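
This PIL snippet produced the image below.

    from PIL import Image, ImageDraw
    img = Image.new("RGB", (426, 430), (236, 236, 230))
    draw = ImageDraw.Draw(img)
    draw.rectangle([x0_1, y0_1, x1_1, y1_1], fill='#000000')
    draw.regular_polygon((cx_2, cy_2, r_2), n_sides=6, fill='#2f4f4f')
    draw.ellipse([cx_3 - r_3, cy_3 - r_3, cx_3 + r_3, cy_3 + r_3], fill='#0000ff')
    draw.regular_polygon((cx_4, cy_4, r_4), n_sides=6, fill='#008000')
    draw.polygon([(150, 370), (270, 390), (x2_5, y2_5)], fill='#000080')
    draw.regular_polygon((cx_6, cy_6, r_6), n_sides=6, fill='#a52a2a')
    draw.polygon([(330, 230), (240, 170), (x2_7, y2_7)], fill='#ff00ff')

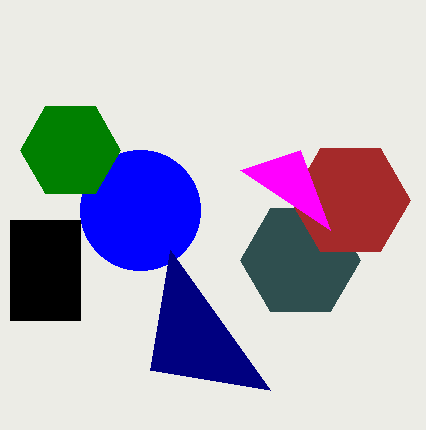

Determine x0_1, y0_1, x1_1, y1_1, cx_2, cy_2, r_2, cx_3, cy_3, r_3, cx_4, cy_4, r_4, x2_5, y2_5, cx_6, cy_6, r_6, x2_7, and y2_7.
x0_1 = 10, y0_1 = 220, x1_1 = 80, y1_1 = 320, cx_2 = 300, cy_2 = 260, r_2 = 60, cx_3 = 140, cy_3 = 210, r_3 = 60, cx_4 = 70, cy_4 = 150, r_4 = 50, x2_5 = 170, y2_5 = 250, cx_6 = 350, cy_6 = 200, r_6 = 60, x2_7 = 300, y2_7 = 150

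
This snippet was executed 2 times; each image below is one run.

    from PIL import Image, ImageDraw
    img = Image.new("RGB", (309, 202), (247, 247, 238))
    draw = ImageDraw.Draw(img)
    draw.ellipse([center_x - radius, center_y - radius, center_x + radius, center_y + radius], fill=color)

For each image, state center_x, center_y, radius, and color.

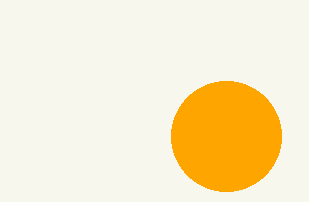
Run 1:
center_x = 226, center_y = 136, radius = 55, color = 'orange'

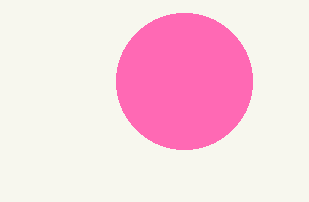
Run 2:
center_x = 184; center_y = 81; radius = 68; color = 'hotpink'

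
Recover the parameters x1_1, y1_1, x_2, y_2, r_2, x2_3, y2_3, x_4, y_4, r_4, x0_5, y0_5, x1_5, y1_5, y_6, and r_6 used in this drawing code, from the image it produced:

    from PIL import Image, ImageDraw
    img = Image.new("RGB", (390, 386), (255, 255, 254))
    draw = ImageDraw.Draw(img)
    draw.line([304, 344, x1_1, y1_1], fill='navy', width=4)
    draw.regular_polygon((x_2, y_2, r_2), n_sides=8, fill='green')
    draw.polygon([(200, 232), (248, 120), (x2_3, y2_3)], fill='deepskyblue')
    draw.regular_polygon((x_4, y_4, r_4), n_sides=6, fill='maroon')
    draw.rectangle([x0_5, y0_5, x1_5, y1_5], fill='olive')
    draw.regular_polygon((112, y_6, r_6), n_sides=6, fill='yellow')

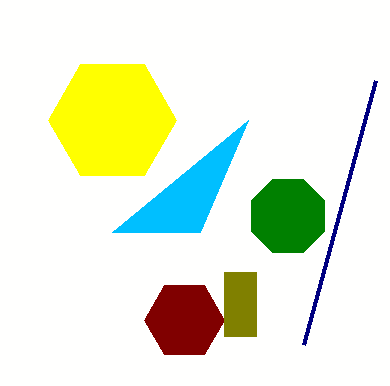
x1_1 = 376, y1_1 = 80, x_2 = 288, y_2 = 216, r_2 = 40, x2_3 = 112, y2_3 = 232, x_4 = 184, y_4 = 320, r_4 = 40, x0_5 = 224, y0_5 = 272, x1_5 = 256, y1_5 = 336, y_6 = 120, r_6 = 64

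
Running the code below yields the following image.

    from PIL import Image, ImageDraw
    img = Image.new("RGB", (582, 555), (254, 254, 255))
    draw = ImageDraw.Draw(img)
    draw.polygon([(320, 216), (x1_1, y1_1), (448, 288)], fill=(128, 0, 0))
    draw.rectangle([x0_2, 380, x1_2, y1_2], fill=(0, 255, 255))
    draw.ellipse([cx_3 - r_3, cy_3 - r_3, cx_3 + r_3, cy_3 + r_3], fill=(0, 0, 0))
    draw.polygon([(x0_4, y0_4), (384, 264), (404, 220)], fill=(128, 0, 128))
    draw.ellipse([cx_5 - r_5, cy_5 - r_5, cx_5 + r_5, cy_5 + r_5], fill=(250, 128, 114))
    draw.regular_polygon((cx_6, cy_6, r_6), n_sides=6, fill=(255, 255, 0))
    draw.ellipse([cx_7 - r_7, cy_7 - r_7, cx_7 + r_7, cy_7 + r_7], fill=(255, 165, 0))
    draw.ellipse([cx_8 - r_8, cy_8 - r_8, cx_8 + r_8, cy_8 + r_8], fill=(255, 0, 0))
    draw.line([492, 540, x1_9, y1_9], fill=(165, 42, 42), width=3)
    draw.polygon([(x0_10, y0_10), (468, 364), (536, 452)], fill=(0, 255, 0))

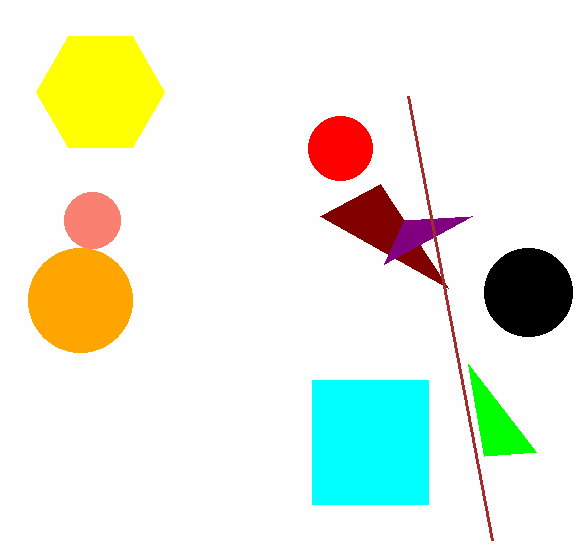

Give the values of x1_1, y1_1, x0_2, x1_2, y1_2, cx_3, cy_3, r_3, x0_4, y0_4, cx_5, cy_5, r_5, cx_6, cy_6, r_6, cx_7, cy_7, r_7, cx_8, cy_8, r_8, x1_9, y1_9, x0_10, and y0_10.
x1_1 = 380; y1_1 = 184; x0_2 = 312; x1_2 = 428; y1_2 = 504; cx_3 = 528; cy_3 = 292; r_3 = 44; x0_4 = 472; y0_4 = 216; cx_5 = 92; cy_5 = 220; r_5 = 28; cx_6 = 100; cy_6 = 92; r_6 = 64; cx_7 = 80; cy_7 = 300; r_7 = 52; cx_8 = 340; cy_8 = 148; r_8 = 32; x1_9 = 408; y1_9 = 96; x0_10 = 484; y0_10 = 456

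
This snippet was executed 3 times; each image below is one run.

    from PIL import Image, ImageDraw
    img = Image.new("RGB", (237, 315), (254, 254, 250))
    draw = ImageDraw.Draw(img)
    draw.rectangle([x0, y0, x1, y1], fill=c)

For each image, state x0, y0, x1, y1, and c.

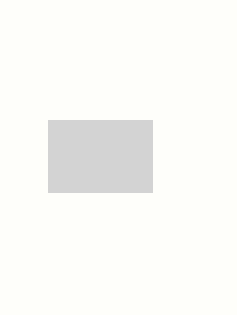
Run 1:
x0 = 48; y0 = 120; x1 = 152; y1 = 192; c = 'lightgray'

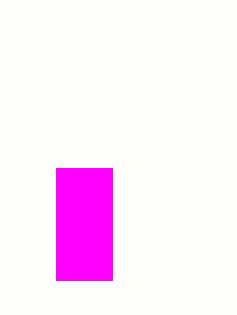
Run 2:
x0 = 56
y0 = 168
x1 = 112
y1 = 280
c = 'magenta'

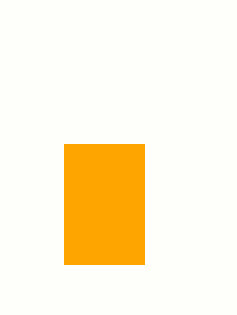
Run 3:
x0 = 64; y0 = 144; x1 = 144; y1 = 264; c = 'orange'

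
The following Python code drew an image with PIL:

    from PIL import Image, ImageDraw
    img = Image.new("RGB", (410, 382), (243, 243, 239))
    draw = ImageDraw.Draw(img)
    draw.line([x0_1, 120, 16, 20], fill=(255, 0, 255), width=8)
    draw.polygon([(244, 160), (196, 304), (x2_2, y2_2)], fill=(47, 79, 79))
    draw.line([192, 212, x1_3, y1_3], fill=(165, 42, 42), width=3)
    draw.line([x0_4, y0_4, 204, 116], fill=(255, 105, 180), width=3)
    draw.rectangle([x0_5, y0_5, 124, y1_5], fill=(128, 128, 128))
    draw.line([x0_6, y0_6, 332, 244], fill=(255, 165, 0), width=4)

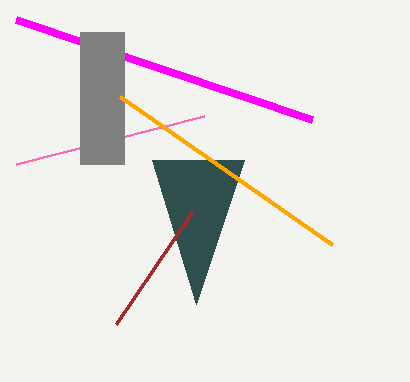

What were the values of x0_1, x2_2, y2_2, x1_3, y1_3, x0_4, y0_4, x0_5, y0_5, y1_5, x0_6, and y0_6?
x0_1 = 312
x2_2 = 152
y2_2 = 160
x1_3 = 116
y1_3 = 324
x0_4 = 16
y0_4 = 164
x0_5 = 80
y0_5 = 32
y1_5 = 164
x0_6 = 120
y0_6 = 96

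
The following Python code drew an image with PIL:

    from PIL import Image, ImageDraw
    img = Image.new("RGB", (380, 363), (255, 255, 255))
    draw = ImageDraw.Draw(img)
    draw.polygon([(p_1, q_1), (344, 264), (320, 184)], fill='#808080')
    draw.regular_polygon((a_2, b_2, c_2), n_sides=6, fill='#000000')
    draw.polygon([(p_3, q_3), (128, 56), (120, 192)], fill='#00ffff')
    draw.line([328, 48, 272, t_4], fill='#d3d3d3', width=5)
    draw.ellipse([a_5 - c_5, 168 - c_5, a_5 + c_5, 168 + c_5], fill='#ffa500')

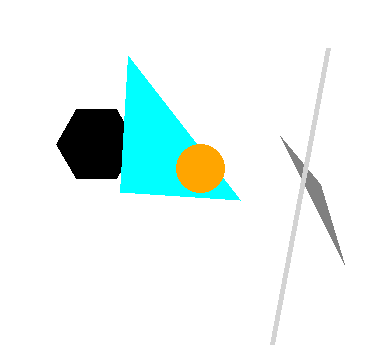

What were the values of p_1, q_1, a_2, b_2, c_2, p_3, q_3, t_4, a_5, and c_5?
p_1 = 280, q_1 = 136, a_2 = 96, b_2 = 144, c_2 = 40, p_3 = 240, q_3 = 200, t_4 = 344, a_5 = 200, c_5 = 24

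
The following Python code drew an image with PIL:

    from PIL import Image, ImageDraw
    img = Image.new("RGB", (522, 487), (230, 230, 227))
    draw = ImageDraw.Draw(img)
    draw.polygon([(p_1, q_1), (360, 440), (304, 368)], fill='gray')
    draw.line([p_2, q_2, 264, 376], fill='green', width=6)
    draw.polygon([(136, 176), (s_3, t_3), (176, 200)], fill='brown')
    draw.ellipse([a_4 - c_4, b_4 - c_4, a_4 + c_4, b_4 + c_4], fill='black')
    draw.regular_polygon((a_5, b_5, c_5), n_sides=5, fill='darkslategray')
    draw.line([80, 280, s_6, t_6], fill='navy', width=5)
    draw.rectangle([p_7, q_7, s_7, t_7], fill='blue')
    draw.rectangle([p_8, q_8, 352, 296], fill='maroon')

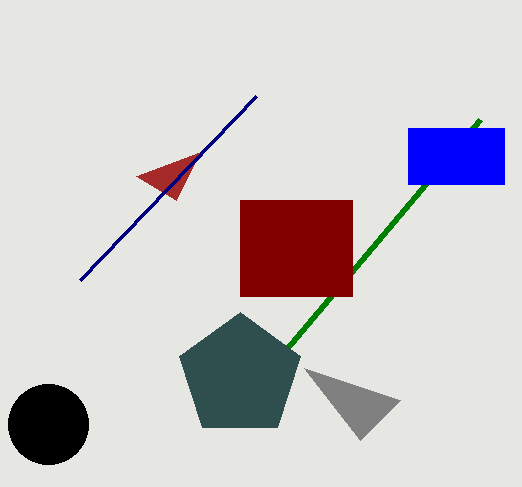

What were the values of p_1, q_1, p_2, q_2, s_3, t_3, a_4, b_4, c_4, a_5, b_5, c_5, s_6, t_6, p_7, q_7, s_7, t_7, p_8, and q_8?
p_1 = 400
q_1 = 400
p_2 = 480
q_2 = 120
s_3 = 200
t_3 = 152
a_4 = 48
b_4 = 424
c_4 = 40
a_5 = 240
b_5 = 376
c_5 = 64
s_6 = 256
t_6 = 96
p_7 = 408
q_7 = 128
s_7 = 504
t_7 = 184
p_8 = 240
q_8 = 200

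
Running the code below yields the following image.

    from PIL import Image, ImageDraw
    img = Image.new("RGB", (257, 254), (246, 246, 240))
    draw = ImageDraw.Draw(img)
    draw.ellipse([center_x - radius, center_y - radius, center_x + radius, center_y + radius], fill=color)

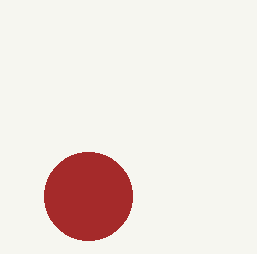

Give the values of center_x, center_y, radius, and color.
center_x = 88; center_y = 196; radius = 44; color = 'brown'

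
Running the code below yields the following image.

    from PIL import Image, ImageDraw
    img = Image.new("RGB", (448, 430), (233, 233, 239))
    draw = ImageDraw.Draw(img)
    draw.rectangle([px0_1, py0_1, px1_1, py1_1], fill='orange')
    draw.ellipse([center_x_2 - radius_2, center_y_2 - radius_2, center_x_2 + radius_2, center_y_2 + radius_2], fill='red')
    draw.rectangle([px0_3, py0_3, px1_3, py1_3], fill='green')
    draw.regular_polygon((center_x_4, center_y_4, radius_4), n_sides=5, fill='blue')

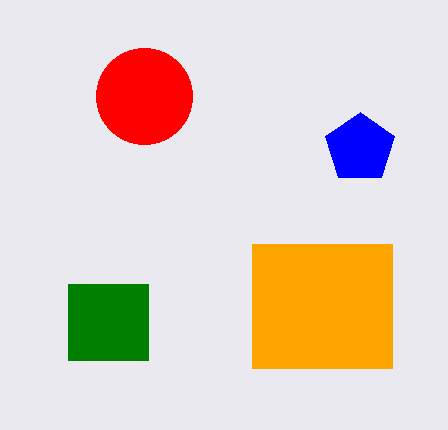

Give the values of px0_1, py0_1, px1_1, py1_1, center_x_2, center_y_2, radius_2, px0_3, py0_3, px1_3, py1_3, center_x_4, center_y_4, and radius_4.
px0_1 = 252, py0_1 = 244, px1_1 = 392, py1_1 = 368, center_x_2 = 144, center_y_2 = 96, radius_2 = 48, px0_3 = 68, py0_3 = 284, px1_3 = 148, py1_3 = 360, center_x_4 = 360, center_y_4 = 148, radius_4 = 36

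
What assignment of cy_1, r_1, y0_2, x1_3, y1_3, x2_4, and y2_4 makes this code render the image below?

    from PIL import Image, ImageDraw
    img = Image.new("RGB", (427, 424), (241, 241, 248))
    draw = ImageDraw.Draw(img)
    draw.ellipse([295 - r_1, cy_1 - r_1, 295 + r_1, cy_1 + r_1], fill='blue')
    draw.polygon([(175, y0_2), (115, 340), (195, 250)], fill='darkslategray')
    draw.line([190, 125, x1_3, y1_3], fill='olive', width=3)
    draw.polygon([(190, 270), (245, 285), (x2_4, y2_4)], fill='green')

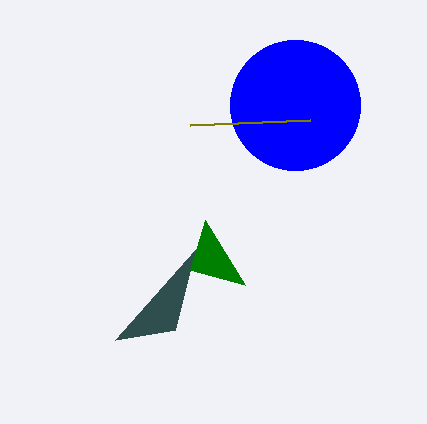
cy_1 = 105, r_1 = 65, y0_2 = 330, x1_3 = 310, y1_3 = 120, x2_4 = 205, y2_4 = 220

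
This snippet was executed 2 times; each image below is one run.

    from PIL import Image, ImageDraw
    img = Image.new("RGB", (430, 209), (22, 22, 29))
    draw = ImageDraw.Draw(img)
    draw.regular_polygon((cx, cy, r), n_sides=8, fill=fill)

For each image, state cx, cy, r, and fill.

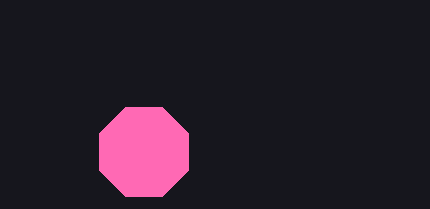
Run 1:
cx = 144; cy = 152; r = 48; fill = 'hotpink'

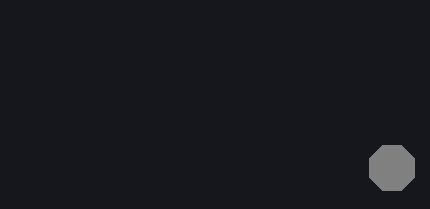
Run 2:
cx = 392
cy = 168
r = 24
fill = 'gray'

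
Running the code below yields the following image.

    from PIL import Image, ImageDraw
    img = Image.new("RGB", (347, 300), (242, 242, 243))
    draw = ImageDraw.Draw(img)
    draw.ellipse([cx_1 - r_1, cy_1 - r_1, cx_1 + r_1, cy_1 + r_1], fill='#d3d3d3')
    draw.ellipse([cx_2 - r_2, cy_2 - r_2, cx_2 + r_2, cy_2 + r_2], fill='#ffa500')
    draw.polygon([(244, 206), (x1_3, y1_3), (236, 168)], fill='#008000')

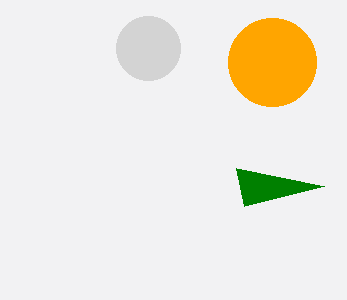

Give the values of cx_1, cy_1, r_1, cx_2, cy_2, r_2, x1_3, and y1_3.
cx_1 = 148, cy_1 = 48, r_1 = 32, cx_2 = 272, cy_2 = 62, r_2 = 44, x1_3 = 324, y1_3 = 186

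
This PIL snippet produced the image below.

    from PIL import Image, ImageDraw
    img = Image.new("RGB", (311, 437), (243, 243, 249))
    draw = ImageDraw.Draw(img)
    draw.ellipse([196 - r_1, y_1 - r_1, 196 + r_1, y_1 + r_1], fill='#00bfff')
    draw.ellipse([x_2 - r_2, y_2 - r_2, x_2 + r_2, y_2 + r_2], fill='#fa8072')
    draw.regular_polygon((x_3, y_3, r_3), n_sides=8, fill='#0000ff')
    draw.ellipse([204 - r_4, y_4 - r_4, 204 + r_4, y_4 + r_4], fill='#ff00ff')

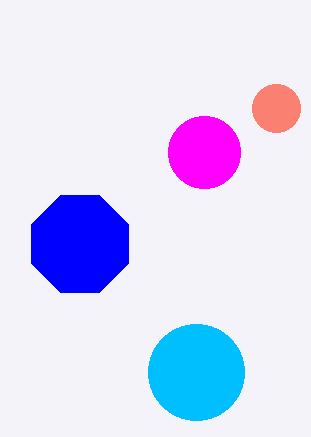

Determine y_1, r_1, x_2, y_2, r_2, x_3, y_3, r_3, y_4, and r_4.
y_1 = 372
r_1 = 48
x_2 = 276
y_2 = 108
r_2 = 24
x_3 = 80
y_3 = 244
r_3 = 52
y_4 = 152
r_4 = 36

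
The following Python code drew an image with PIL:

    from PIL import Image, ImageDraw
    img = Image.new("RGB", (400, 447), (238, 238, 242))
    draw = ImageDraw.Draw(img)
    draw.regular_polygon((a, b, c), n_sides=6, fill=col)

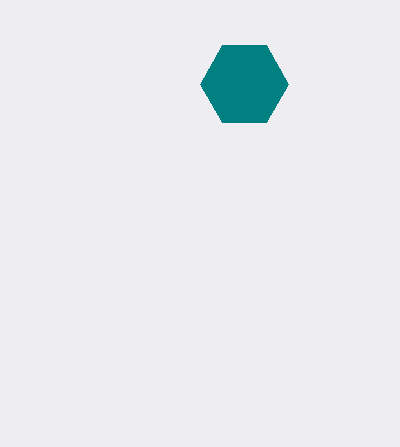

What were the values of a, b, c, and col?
a = 244, b = 84, c = 44, col = 'teal'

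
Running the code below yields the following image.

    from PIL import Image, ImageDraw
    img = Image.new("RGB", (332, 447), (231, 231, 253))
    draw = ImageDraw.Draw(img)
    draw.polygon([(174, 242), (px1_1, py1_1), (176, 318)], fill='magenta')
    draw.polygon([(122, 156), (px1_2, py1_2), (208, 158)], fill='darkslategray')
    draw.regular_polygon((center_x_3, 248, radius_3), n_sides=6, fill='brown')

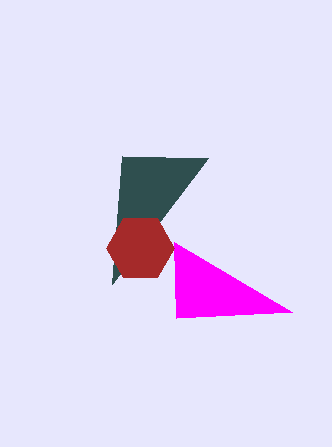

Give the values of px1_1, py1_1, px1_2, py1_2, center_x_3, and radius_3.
px1_1 = 292
py1_1 = 312
px1_2 = 112
py1_2 = 284
center_x_3 = 140
radius_3 = 34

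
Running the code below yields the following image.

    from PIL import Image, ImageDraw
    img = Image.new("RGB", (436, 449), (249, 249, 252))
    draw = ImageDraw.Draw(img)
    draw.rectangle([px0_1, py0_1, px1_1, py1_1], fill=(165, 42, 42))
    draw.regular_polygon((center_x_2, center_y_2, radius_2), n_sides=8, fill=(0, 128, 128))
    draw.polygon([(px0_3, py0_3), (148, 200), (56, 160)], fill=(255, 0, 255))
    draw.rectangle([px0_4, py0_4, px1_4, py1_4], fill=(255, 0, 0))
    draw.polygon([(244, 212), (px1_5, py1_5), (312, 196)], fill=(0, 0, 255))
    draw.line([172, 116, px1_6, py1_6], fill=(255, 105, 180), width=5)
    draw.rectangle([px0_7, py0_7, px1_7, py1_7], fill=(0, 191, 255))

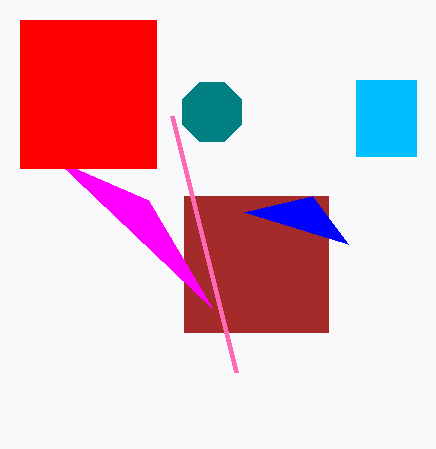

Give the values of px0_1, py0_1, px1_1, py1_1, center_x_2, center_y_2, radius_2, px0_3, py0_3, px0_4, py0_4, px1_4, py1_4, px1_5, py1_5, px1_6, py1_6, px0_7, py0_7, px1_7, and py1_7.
px0_1 = 184
py0_1 = 196
px1_1 = 328
py1_1 = 332
center_x_2 = 212
center_y_2 = 112
radius_2 = 32
px0_3 = 212
py0_3 = 308
px0_4 = 20
py0_4 = 20
px1_4 = 156
py1_4 = 168
px1_5 = 348
py1_5 = 244
px1_6 = 236
py1_6 = 372
px0_7 = 356
py0_7 = 80
px1_7 = 416
py1_7 = 156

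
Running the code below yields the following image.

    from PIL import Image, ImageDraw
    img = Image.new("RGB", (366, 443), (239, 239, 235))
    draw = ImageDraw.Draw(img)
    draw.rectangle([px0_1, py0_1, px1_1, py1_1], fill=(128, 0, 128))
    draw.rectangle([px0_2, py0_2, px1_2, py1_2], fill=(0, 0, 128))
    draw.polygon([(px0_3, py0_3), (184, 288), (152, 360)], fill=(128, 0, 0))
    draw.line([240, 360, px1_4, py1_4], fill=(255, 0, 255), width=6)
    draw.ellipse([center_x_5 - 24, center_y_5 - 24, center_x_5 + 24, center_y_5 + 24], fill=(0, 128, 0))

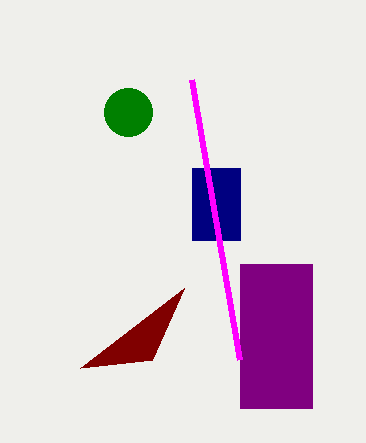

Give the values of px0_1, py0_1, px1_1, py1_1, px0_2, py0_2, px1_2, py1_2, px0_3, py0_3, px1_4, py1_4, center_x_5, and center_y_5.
px0_1 = 240, py0_1 = 264, px1_1 = 312, py1_1 = 408, px0_2 = 192, py0_2 = 168, px1_2 = 240, py1_2 = 240, px0_3 = 80, py0_3 = 368, px1_4 = 192, py1_4 = 80, center_x_5 = 128, center_y_5 = 112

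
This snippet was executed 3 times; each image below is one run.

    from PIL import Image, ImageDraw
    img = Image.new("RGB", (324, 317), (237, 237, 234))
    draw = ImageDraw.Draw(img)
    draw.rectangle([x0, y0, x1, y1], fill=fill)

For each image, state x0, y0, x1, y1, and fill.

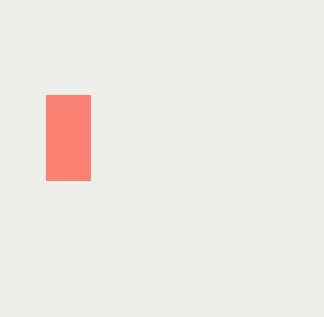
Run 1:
x0 = 46, y0 = 95, x1 = 90, y1 = 180, fill = 'salmon'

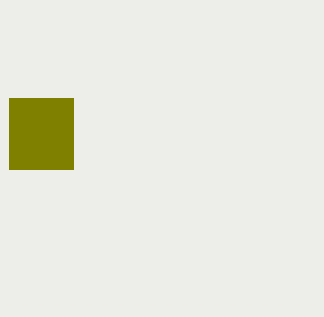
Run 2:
x0 = 9; y0 = 98; x1 = 73; y1 = 169; fill = 'olive'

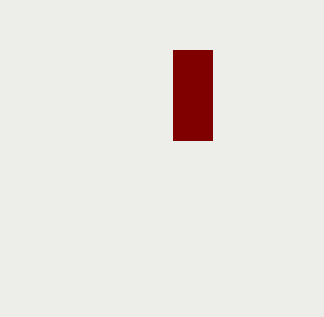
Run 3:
x0 = 173
y0 = 50
x1 = 212
y1 = 140
fill = 'maroon'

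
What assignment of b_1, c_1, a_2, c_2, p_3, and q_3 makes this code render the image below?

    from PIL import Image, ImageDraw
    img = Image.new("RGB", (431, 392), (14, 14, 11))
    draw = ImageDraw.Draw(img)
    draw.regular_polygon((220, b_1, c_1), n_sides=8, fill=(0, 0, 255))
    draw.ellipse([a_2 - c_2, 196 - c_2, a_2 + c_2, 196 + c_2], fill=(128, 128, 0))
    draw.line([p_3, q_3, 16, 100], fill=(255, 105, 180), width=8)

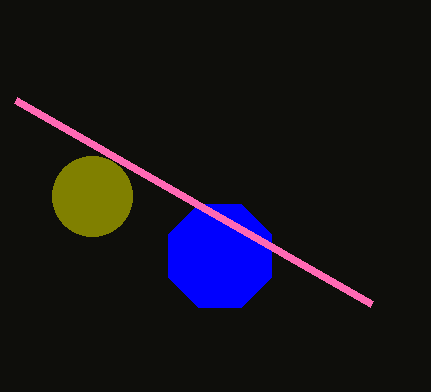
b_1 = 256, c_1 = 56, a_2 = 92, c_2 = 40, p_3 = 372, q_3 = 304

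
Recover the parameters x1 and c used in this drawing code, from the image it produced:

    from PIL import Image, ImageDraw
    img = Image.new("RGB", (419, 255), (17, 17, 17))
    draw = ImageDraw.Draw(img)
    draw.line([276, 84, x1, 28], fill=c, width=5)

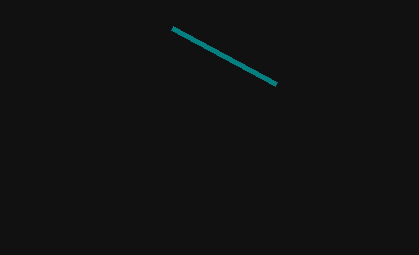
x1 = 172
c = 'teal'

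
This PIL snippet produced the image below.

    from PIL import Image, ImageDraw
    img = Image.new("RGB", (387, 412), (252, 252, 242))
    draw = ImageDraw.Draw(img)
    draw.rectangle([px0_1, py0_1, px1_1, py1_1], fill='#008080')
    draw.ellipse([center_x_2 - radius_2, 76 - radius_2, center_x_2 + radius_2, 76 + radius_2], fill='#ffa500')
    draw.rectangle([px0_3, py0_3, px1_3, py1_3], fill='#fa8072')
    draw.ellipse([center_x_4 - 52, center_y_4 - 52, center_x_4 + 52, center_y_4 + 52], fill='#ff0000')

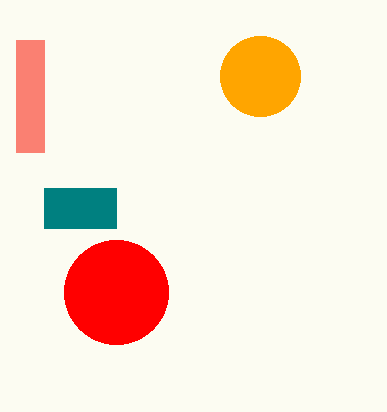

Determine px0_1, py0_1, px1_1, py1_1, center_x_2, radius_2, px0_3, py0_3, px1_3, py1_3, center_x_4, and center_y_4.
px0_1 = 44; py0_1 = 188; px1_1 = 116; py1_1 = 228; center_x_2 = 260; radius_2 = 40; px0_3 = 16; py0_3 = 40; px1_3 = 44; py1_3 = 152; center_x_4 = 116; center_y_4 = 292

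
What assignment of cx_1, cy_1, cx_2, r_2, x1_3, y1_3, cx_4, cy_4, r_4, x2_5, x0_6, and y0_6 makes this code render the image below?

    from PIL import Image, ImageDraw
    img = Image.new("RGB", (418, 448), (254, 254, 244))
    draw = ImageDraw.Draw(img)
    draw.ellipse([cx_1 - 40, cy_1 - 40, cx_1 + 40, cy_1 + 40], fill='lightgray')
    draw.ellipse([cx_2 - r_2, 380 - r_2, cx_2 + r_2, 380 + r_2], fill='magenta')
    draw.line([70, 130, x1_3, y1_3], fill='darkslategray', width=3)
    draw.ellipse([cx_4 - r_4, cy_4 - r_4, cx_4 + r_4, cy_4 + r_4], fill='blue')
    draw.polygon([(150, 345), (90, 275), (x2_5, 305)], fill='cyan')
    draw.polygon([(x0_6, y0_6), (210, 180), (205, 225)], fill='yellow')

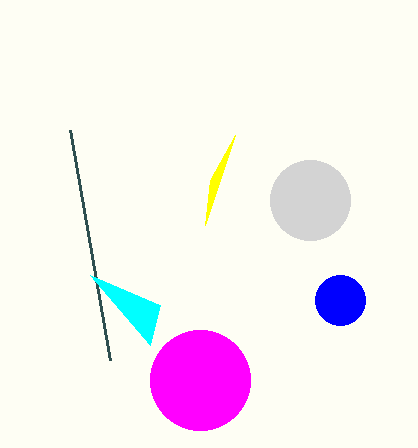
cx_1 = 310
cy_1 = 200
cx_2 = 200
r_2 = 50
x1_3 = 110
y1_3 = 360
cx_4 = 340
cy_4 = 300
r_4 = 25
x2_5 = 160
x0_6 = 235
y0_6 = 135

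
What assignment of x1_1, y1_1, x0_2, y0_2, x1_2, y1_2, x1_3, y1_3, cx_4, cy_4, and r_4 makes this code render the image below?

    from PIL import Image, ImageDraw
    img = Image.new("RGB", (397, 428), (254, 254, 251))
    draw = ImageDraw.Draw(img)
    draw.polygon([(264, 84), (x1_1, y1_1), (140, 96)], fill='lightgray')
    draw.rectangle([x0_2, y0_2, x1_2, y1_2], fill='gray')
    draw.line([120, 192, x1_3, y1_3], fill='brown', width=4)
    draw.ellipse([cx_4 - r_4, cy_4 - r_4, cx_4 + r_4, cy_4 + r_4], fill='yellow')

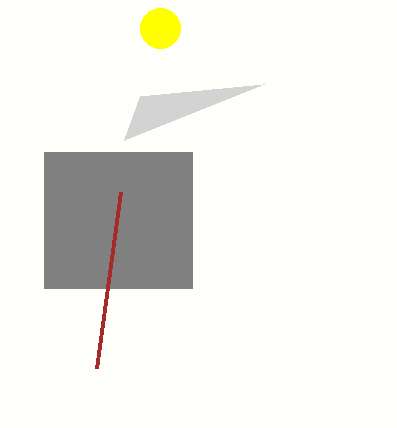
x1_1 = 124
y1_1 = 140
x0_2 = 44
y0_2 = 152
x1_2 = 192
y1_2 = 288
x1_3 = 96
y1_3 = 368
cx_4 = 160
cy_4 = 28
r_4 = 20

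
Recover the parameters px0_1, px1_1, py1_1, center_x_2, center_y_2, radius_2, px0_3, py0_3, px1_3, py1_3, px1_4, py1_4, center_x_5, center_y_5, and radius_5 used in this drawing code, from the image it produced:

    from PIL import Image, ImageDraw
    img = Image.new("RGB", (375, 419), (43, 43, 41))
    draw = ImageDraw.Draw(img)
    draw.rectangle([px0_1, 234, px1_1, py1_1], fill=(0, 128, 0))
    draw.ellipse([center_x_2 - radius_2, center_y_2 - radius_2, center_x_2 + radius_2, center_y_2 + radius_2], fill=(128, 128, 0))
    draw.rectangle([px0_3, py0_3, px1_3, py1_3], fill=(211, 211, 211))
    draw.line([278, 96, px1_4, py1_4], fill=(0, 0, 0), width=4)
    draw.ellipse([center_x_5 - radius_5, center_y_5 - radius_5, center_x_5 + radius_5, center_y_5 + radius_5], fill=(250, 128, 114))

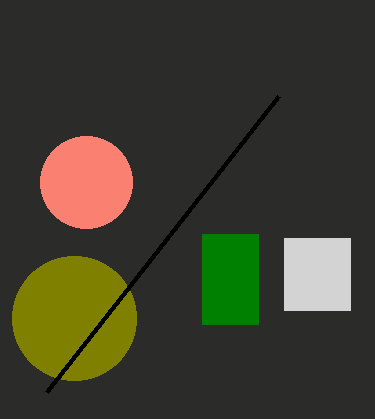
px0_1 = 202; px1_1 = 258; py1_1 = 324; center_x_2 = 74; center_y_2 = 318; radius_2 = 62; px0_3 = 284; py0_3 = 238; px1_3 = 350; py1_3 = 310; px1_4 = 46; py1_4 = 392; center_x_5 = 86; center_y_5 = 182; radius_5 = 46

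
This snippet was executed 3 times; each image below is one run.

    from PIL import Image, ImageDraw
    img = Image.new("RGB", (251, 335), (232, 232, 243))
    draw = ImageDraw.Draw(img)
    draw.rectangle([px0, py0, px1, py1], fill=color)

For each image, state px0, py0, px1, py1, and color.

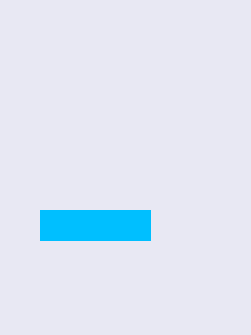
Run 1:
px0 = 40; py0 = 210; px1 = 150; py1 = 240; color = 'deepskyblue'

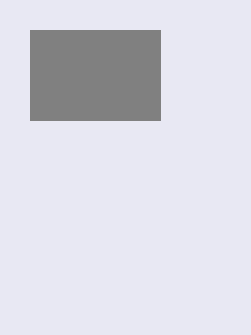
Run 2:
px0 = 30, py0 = 30, px1 = 160, py1 = 120, color = 'gray'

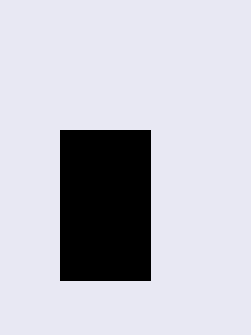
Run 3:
px0 = 60
py0 = 130
px1 = 150
py1 = 280
color = 'black'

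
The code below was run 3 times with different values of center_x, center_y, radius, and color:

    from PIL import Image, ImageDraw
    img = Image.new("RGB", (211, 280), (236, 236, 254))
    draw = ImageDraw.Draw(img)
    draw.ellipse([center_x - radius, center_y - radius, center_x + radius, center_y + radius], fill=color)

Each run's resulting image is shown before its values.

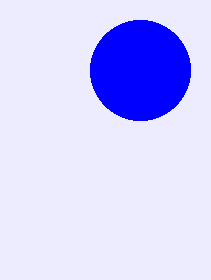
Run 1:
center_x = 140
center_y = 70
radius = 50
color = 'blue'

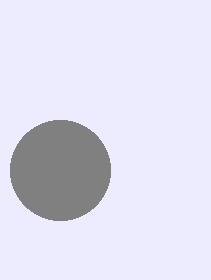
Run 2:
center_x = 60; center_y = 170; radius = 50; color = 'gray'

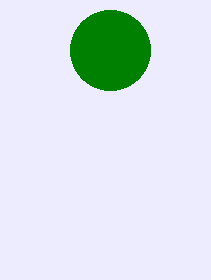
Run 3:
center_x = 110; center_y = 50; radius = 40; color = 'green'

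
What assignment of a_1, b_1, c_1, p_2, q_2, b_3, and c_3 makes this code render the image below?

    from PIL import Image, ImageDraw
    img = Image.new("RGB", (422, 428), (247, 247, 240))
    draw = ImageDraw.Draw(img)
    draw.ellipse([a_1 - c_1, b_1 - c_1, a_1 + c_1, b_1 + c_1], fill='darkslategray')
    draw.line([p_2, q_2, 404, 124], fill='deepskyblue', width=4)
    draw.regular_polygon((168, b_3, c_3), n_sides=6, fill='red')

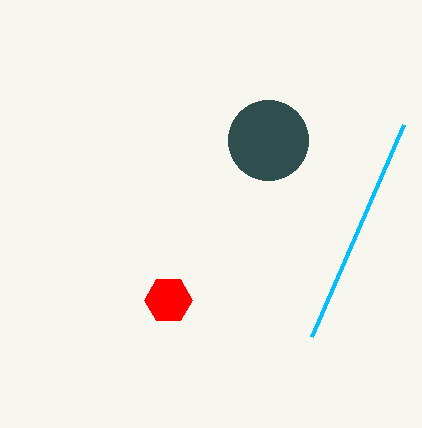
a_1 = 268
b_1 = 140
c_1 = 40
p_2 = 312
q_2 = 336
b_3 = 300
c_3 = 24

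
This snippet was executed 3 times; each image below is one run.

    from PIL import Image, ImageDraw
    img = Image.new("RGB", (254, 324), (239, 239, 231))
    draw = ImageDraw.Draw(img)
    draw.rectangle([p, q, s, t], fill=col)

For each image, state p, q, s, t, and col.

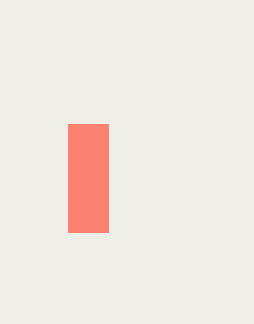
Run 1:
p = 68; q = 124; s = 108; t = 232; col = 'salmon'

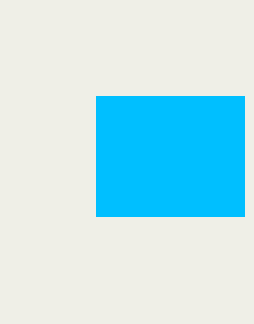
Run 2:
p = 96; q = 96; s = 244; t = 216; col = 'deepskyblue'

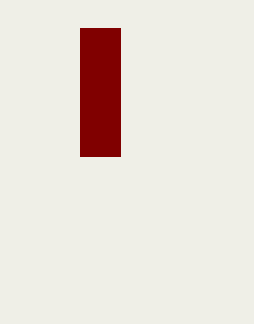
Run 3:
p = 80; q = 28; s = 120; t = 156; col = 'maroon'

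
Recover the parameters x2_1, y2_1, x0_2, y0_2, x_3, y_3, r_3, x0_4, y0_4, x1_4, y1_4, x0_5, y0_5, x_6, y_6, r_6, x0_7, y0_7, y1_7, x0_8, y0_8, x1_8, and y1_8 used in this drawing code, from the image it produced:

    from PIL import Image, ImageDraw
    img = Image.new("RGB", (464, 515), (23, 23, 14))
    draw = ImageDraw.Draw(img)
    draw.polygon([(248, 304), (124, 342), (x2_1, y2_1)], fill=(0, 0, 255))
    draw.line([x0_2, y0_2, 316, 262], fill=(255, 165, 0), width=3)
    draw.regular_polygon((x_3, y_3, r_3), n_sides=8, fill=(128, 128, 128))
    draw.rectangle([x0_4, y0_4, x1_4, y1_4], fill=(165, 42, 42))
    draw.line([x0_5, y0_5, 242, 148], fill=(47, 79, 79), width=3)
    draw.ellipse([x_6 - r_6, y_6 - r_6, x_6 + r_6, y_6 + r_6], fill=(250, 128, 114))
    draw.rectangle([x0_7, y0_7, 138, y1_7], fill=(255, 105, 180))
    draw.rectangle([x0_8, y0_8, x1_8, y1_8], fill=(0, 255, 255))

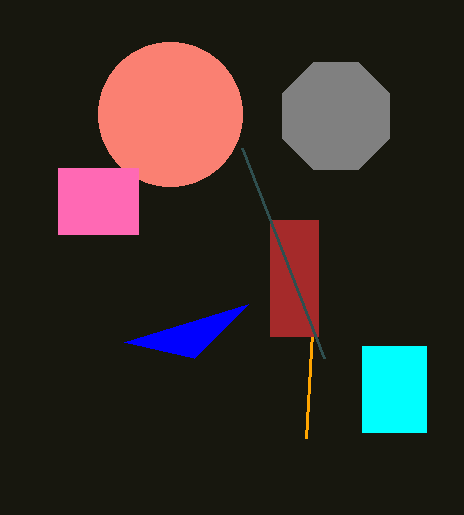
x2_1 = 194, y2_1 = 358, x0_2 = 306, y0_2 = 438, x_3 = 336, y_3 = 116, r_3 = 58, x0_4 = 270, y0_4 = 220, x1_4 = 318, y1_4 = 336, x0_5 = 324, y0_5 = 358, x_6 = 170, y_6 = 114, r_6 = 72, x0_7 = 58, y0_7 = 168, y1_7 = 234, x0_8 = 362, y0_8 = 346, x1_8 = 426, y1_8 = 432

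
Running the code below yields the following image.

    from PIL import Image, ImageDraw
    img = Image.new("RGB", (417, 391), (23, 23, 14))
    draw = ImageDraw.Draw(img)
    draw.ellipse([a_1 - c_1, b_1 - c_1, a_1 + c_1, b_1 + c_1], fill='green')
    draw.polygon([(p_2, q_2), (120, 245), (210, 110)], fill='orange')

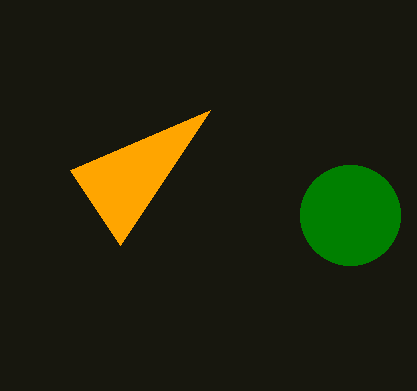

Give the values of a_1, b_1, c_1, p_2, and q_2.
a_1 = 350, b_1 = 215, c_1 = 50, p_2 = 70, q_2 = 170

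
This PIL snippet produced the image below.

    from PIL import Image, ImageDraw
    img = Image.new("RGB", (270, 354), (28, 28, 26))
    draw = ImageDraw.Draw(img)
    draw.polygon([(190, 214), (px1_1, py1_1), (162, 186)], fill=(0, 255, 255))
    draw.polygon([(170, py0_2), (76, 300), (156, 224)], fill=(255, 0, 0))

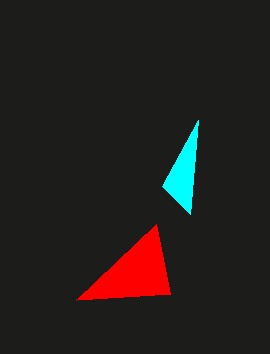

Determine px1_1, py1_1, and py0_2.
px1_1 = 198, py1_1 = 120, py0_2 = 294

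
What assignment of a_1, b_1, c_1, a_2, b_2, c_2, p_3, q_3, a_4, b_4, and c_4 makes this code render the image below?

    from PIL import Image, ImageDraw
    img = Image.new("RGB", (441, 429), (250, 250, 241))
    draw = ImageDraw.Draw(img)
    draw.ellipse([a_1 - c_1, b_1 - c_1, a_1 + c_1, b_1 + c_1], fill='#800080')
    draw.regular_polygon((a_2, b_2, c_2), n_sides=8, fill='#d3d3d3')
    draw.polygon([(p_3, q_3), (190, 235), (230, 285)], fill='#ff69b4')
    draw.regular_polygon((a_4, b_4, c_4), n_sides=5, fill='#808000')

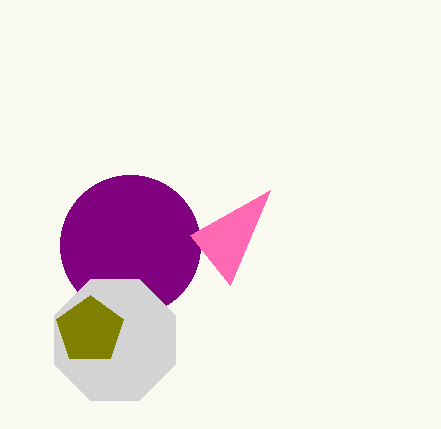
a_1 = 130, b_1 = 245, c_1 = 70, a_2 = 115, b_2 = 340, c_2 = 65, p_3 = 270, q_3 = 190, a_4 = 90, b_4 = 330, c_4 = 35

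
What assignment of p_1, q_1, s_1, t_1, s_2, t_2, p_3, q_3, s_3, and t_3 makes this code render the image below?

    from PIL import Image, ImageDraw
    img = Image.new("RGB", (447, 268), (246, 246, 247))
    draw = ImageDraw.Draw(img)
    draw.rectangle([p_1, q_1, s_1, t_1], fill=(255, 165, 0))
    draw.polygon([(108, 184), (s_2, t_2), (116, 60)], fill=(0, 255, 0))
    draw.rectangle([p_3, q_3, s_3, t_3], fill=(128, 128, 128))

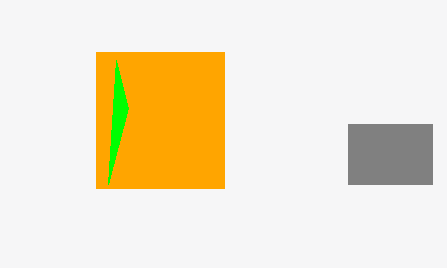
p_1 = 96, q_1 = 52, s_1 = 224, t_1 = 188, s_2 = 128, t_2 = 108, p_3 = 348, q_3 = 124, s_3 = 432, t_3 = 184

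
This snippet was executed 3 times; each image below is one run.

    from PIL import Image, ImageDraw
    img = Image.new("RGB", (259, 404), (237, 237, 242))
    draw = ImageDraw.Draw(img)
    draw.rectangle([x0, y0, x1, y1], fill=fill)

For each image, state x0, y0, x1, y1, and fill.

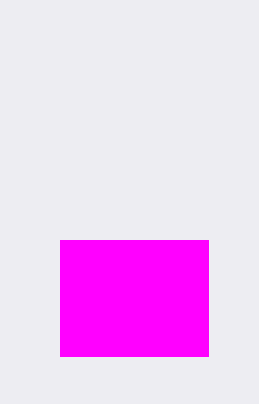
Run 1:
x0 = 60; y0 = 240; x1 = 208; y1 = 356; fill = 'magenta'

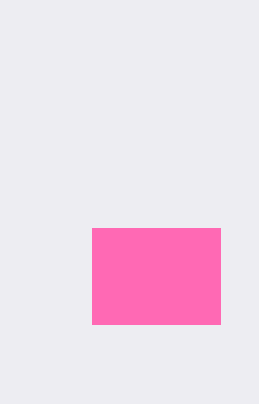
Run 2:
x0 = 92; y0 = 228; x1 = 220; y1 = 324; fill = 'hotpink'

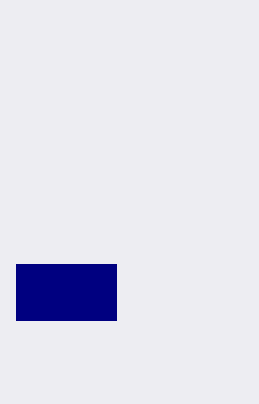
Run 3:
x0 = 16, y0 = 264, x1 = 116, y1 = 320, fill = 'navy'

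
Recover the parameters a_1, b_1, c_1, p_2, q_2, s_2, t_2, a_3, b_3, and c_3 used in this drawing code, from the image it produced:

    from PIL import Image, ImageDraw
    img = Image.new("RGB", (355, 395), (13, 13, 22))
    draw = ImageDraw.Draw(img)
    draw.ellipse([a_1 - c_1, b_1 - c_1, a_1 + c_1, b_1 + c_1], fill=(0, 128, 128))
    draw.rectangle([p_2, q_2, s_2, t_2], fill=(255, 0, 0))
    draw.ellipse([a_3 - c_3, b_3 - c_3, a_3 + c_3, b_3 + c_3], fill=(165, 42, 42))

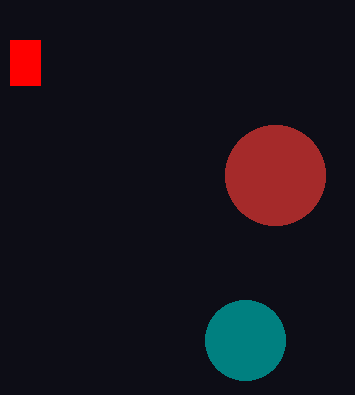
a_1 = 245; b_1 = 340; c_1 = 40; p_2 = 10; q_2 = 40; s_2 = 40; t_2 = 85; a_3 = 275; b_3 = 175; c_3 = 50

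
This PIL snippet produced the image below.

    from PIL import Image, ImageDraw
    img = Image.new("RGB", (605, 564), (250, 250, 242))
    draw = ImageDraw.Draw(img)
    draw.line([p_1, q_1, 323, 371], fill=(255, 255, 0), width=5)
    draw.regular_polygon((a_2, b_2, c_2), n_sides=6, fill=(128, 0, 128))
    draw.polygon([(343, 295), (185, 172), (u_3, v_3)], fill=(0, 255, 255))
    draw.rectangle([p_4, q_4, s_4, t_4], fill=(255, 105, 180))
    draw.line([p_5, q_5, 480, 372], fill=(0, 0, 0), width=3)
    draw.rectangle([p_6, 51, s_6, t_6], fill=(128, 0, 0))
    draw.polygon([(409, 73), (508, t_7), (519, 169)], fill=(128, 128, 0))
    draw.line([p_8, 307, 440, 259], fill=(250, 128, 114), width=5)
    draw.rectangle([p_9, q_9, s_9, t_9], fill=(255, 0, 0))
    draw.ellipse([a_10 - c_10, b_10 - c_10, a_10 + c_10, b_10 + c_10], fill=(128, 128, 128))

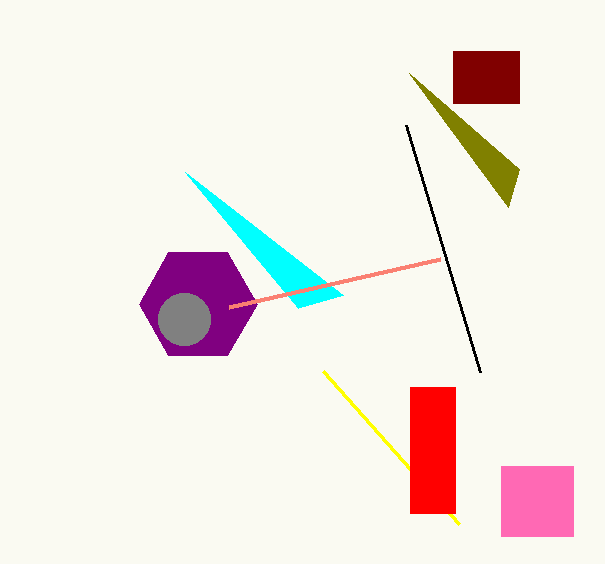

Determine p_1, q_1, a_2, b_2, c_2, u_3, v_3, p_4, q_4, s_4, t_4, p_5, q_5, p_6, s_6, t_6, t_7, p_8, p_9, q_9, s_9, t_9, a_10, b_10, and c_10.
p_1 = 459
q_1 = 524
a_2 = 198
b_2 = 304
c_2 = 59
u_3 = 298
v_3 = 308
p_4 = 501
q_4 = 466
s_4 = 573
t_4 = 536
p_5 = 406
q_5 = 125
p_6 = 453
s_6 = 519
t_6 = 103
t_7 = 207
p_8 = 229
p_9 = 410
q_9 = 387
s_9 = 455
t_9 = 513
a_10 = 184
b_10 = 319
c_10 = 26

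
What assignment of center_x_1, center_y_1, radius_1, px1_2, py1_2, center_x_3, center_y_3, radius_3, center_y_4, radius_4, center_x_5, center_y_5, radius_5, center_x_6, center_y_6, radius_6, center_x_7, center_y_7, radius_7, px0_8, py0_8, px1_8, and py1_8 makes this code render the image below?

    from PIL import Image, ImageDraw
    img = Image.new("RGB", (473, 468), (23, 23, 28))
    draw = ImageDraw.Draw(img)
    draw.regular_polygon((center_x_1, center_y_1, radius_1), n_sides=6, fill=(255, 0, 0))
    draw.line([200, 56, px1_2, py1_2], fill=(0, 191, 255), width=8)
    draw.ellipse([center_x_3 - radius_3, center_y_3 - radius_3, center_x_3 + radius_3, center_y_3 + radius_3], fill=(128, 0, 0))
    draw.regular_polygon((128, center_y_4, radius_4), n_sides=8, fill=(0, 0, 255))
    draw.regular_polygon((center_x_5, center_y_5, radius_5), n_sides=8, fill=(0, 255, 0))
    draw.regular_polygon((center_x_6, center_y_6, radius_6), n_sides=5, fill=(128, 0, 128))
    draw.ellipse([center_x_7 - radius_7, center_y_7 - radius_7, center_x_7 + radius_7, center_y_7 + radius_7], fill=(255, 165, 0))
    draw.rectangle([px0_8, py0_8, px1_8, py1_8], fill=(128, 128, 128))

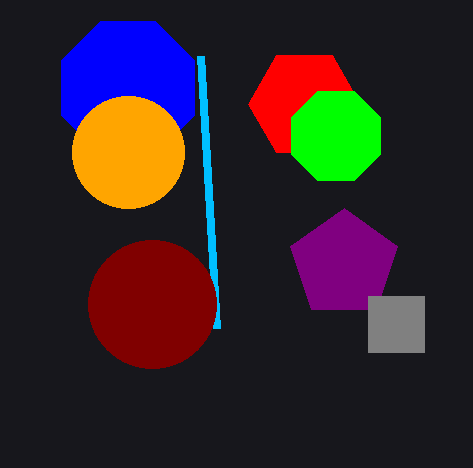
center_x_1 = 304, center_y_1 = 104, radius_1 = 56, px1_2 = 216, py1_2 = 328, center_x_3 = 152, center_y_3 = 304, radius_3 = 64, center_y_4 = 88, radius_4 = 72, center_x_5 = 336, center_y_5 = 136, radius_5 = 48, center_x_6 = 344, center_y_6 = 264, radius_6 = 56, center_x_7 = 128, center_y_7 = 152, radius_7 = 56, px0_8 = 368, py0_8 = 296, px1_8 = 424, py1_8 = 352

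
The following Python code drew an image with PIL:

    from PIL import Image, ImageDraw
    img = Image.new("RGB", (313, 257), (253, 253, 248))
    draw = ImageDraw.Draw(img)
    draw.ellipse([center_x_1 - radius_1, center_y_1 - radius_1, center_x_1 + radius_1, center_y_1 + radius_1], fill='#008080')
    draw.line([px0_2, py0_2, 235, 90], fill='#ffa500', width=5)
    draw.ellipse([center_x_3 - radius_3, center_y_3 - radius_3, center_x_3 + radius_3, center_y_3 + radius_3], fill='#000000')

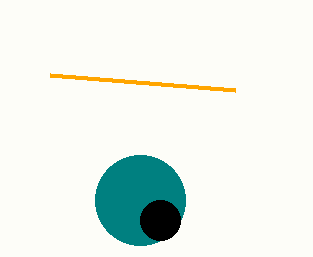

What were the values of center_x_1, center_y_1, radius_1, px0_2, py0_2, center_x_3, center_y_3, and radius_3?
center_x_1 = 140; center_y_1 = 200; radius_1 = 45; px0_2 = 50; py0_2 = 75; center_x_3 = 160; center_y_3 = 220; radius_3 = 20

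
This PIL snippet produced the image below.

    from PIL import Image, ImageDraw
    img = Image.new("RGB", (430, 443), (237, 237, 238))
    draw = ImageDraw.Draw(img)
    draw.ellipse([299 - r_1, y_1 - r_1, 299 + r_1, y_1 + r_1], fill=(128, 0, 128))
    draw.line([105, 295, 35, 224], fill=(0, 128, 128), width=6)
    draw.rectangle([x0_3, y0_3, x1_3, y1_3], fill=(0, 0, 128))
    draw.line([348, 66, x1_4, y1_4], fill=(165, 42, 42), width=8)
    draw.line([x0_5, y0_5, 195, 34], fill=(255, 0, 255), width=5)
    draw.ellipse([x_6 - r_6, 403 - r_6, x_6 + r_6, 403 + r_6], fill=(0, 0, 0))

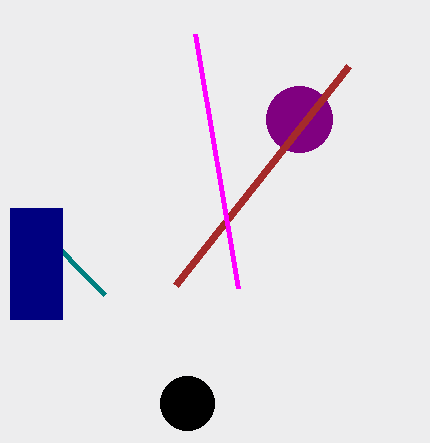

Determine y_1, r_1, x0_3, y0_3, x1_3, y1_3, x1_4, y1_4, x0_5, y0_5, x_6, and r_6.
y_1 = 119; r_1 = 33; x0_3 = 10; y0_3 = 208; x1_3 = 62; y1_3 = 319; x1_4 = 175; y1_4 = 285; x0_5 = 238; y0_5 = 288; x_6 = 187; r_6 = 27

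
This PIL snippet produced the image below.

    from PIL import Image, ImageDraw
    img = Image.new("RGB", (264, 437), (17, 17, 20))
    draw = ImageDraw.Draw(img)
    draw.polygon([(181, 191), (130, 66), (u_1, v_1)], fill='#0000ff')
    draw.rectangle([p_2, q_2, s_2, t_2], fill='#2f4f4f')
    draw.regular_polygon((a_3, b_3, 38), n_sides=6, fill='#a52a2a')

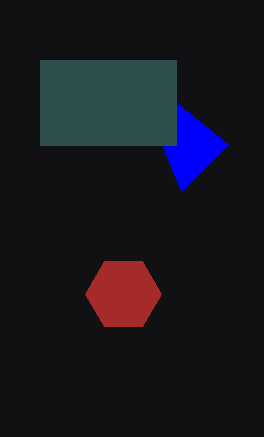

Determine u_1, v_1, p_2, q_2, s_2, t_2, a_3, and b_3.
u_1 = 228; v_1 = 144; p_2 = 40; q_2 = 60; s_2 = 176; t_2 = 145; a_3 = 123; b_3 = 294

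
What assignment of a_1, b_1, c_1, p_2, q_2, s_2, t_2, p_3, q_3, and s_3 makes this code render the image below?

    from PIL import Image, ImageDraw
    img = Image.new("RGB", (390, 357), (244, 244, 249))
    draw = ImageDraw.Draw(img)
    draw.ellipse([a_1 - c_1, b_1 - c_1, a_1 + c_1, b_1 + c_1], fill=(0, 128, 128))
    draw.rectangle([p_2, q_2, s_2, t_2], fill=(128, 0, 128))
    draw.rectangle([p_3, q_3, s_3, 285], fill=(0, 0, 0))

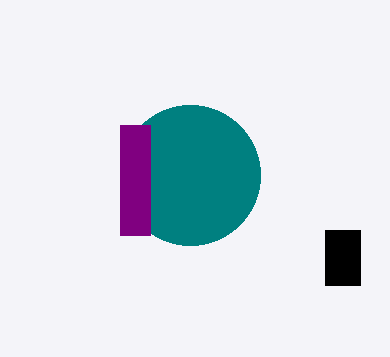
a_1 = 190, b_1 = 175, c_1 = 70, p_2 = 120, q_2 = 125, s_2 = 150, t_2 = 235, p_3 = 325, q_3 = 230, s_3 = 360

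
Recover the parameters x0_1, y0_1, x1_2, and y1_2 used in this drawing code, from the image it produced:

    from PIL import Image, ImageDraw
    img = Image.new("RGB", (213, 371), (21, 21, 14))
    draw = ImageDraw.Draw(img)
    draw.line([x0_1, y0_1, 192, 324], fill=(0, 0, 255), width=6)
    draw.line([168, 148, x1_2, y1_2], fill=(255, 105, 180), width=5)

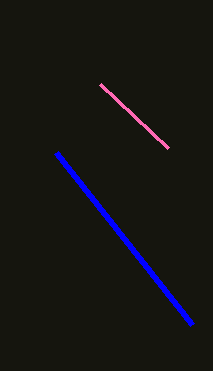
x0_1 = 56; y0_1 = 152; x1_2 = 100; y1_2 = 84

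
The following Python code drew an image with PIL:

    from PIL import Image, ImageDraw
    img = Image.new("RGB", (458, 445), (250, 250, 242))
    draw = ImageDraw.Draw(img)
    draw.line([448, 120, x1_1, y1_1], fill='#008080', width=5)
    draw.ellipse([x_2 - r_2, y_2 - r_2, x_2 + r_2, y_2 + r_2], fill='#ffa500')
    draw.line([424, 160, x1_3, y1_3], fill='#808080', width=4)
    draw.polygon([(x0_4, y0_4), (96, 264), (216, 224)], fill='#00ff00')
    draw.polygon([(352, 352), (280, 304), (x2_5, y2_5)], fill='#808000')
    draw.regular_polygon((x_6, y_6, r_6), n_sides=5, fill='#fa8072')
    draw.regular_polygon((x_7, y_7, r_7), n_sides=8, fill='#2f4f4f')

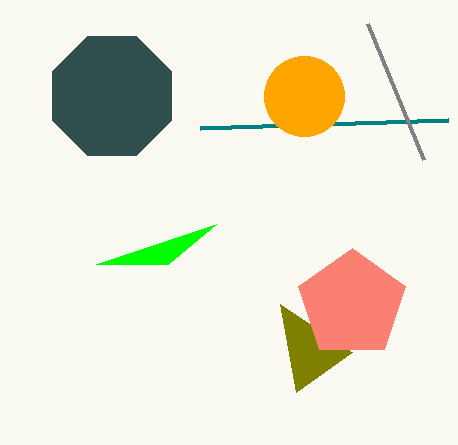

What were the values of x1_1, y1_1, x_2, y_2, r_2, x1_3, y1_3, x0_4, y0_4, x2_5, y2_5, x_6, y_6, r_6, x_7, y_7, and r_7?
x1_1 = 200, y1_1 = 128, x_2 = 304, y_2 = 96, r_2 = 40, x1_3 = 368, y1_3 = 24, x0_4 = 168, y0_4 = 264, x2_5 = 296, y2_5 = 392, x_6 = 352, y_6 = 304, r_6 = 56, x_7 = 112, y_7 = 96, r_7 = 64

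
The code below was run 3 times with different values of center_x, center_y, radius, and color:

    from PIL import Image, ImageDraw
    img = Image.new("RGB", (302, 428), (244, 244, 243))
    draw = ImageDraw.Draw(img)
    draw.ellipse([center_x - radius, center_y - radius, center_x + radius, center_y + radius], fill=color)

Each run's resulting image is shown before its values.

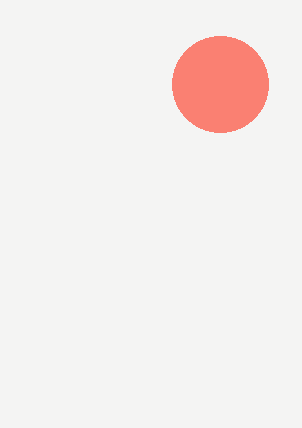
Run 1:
center_x = 220
center_y = 84
radius = 48
color = 'salmon'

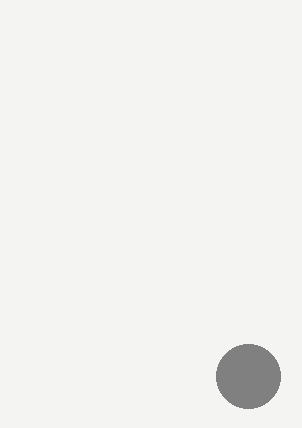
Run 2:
center_x = 248; center_y = 376; radius = 32; color = 'gray'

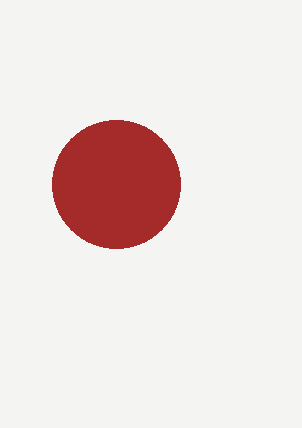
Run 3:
center_x = 116
center_y = 184
radius = 64
color = 'brown'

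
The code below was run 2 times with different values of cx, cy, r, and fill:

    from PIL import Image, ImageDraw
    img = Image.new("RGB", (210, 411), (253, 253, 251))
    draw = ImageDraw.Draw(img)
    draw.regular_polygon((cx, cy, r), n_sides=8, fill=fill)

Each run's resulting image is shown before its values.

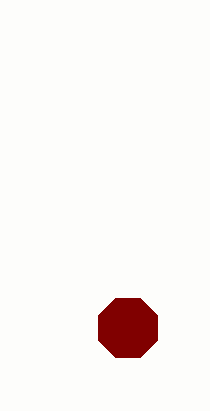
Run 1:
cx = 128, cy = 328, r = 32, fill = 'maroon'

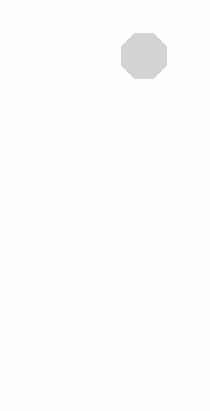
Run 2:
cx = 144, cy = 56, r = 24, fill = 'lightgray'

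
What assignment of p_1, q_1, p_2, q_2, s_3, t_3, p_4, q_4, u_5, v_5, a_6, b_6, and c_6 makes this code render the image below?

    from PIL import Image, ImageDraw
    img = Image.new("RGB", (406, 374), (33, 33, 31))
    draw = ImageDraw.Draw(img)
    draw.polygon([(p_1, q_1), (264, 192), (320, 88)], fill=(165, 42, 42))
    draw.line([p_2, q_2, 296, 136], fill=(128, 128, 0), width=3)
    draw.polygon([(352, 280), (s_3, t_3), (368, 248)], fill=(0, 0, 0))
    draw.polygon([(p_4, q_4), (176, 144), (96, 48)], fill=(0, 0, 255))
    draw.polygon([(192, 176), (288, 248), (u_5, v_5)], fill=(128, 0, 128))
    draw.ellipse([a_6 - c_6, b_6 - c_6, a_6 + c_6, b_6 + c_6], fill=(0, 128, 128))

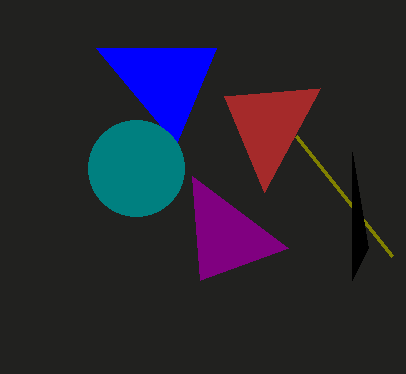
p_1 = 224, q_1 = 96, p_2 = 392, q_2 = 256, s_3 = 352, t_3 = 152, p_4 = 216, q_4 = 48, u_5 = 200, v_5 = 280, a_6 = 136, b_6 = 168, c_6 = 48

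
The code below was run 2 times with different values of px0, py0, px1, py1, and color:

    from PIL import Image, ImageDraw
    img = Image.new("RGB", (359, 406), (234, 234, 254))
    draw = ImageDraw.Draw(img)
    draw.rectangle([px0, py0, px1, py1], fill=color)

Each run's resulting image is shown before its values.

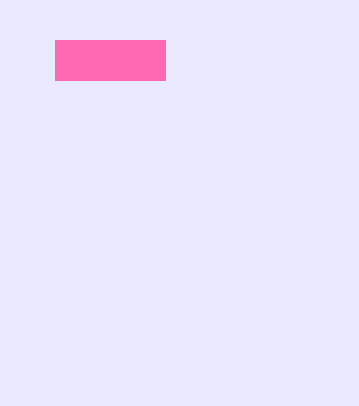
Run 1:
px0 = 55; py0 = 40; px1 = 165; py1 = 80; color = 'hotpink'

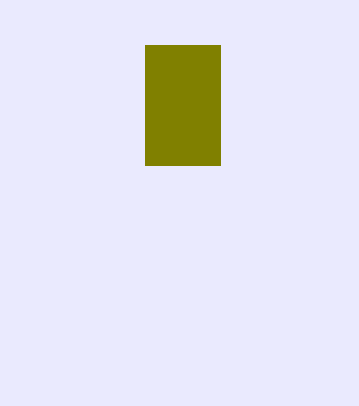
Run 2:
px0 = 145; py0 = 45; px1 = 220; py1 = 165; color = 'olive'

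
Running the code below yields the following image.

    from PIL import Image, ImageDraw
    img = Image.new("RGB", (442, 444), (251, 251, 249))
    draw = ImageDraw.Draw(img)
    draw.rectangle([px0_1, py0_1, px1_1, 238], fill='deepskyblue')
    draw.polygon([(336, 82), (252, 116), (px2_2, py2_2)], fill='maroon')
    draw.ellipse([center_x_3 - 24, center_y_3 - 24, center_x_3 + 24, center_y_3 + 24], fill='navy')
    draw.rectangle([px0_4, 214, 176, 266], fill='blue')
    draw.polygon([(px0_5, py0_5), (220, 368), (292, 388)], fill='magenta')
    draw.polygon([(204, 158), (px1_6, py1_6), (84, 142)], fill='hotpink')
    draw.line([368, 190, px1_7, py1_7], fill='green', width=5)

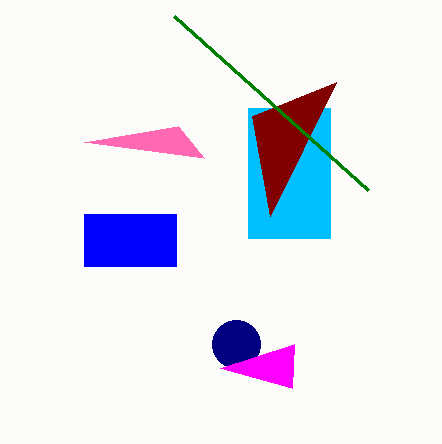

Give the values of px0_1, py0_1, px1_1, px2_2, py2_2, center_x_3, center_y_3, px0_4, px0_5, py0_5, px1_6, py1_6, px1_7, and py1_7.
px0_1 = 248, py0_1 = 108, px1_1 = 330, px2_2 = 270, py2_2 = 216, center_x_3 = 236, center_y_3 = 344, px0_4 = 84, px0_5 = 294, py0_5 = 344, px1_6 = 178, py1_6 = 126, px1_7 = 174, py1_7 = 16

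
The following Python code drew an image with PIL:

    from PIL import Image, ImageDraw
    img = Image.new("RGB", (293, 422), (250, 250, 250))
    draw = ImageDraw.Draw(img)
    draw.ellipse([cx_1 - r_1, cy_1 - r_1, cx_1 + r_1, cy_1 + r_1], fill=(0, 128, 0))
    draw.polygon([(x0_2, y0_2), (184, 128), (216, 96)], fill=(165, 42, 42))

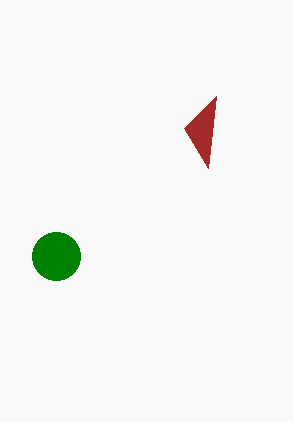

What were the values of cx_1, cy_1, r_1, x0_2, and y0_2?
cx_1 = 56
cy_1 = 256
r_1 = 24
x0_2 = 208
y0_2 = 168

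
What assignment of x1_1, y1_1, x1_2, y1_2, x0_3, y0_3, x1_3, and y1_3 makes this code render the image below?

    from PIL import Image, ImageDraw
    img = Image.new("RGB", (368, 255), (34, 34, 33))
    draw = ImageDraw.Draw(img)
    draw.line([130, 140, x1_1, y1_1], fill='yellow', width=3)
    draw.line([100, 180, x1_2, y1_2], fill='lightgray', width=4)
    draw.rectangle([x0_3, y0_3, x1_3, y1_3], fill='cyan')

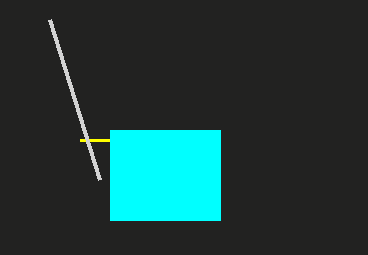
x1_1 = 80; y1_1 = 140; x1_2 = 50; y1_2 = 20; x0_3 = 110; y0_3 = 130; x1_3 = 220; y1_3 = 220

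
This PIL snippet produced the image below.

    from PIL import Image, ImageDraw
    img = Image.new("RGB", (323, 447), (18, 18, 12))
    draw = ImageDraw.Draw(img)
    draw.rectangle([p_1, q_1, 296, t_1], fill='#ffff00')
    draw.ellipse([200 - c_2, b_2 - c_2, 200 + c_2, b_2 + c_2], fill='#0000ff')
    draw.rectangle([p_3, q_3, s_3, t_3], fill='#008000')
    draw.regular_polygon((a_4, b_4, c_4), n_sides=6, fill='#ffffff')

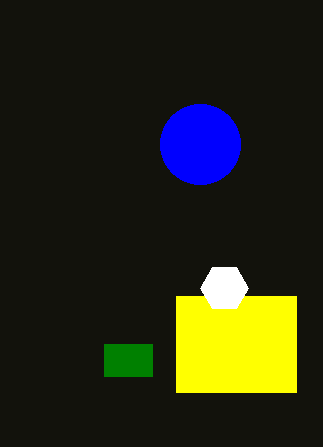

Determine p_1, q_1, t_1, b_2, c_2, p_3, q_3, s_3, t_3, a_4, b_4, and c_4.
p_1 = 176
q_1 = 296
t_1 = 392
b_2 = 144
c_2 = 40
p_3 = 104
q_3 = 344
s_3 = 152
t_3 = 376
a_4 = 224
b_4 = 288
c_4 = 24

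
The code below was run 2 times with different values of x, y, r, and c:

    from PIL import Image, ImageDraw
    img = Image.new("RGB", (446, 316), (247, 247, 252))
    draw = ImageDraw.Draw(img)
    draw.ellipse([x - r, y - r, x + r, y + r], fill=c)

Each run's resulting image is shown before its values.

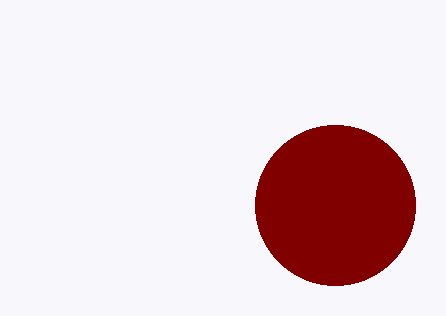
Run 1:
x = 335; y = 205; r = 80; c = 'maroon'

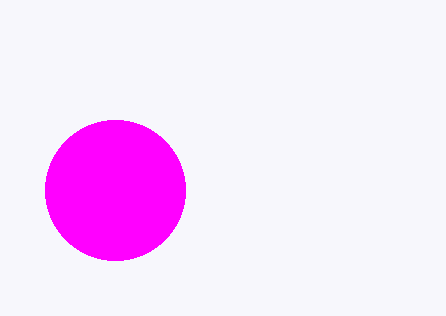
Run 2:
x = 115
y = 190
r = 70
c = 'magenta'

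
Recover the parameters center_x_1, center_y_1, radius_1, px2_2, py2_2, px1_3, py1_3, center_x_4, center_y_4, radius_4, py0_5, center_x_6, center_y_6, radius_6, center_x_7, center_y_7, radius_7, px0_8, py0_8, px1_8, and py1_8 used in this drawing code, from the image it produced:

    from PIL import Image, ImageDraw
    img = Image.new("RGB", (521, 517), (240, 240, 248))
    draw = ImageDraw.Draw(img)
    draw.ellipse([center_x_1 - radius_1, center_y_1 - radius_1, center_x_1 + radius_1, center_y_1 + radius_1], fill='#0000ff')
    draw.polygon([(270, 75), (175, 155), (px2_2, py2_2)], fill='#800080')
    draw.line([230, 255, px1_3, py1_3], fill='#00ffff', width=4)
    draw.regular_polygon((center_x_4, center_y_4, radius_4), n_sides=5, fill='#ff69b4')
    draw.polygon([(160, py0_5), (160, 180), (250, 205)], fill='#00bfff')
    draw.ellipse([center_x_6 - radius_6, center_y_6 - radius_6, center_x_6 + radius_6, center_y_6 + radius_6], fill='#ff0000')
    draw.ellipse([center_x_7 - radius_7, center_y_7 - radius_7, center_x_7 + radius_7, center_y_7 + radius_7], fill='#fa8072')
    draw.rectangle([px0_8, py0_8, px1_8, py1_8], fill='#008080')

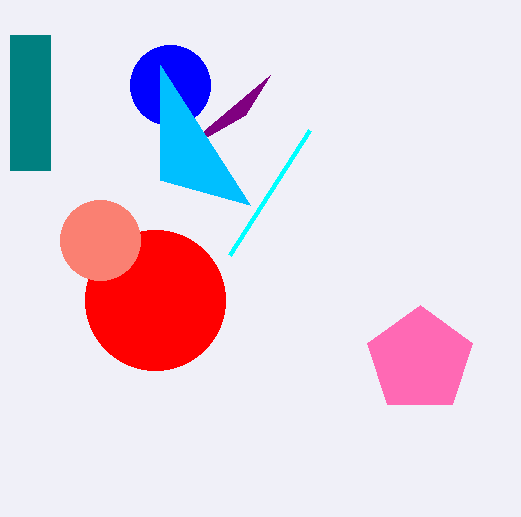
center_x_1 = 170, center_y_1 = 85, radius_1 = 40, px2_2 = 245, py2_2 = 115, px1_3 = 310, py1_3 = 130, center_x_4 = 420, center_y_4 = 360, radius_4 = 55, py0_5 = 65, center_x_6 = 155, center_y_6 = 300, radius_6 = 70, center_x_7 = 100, center_y_7 = 240, radius_7 = 40, px0_8 = 10, py0_8 = 35, px1_8 = 50, py1_8 = 170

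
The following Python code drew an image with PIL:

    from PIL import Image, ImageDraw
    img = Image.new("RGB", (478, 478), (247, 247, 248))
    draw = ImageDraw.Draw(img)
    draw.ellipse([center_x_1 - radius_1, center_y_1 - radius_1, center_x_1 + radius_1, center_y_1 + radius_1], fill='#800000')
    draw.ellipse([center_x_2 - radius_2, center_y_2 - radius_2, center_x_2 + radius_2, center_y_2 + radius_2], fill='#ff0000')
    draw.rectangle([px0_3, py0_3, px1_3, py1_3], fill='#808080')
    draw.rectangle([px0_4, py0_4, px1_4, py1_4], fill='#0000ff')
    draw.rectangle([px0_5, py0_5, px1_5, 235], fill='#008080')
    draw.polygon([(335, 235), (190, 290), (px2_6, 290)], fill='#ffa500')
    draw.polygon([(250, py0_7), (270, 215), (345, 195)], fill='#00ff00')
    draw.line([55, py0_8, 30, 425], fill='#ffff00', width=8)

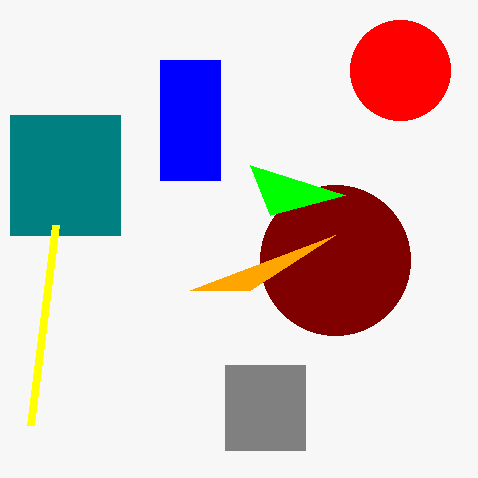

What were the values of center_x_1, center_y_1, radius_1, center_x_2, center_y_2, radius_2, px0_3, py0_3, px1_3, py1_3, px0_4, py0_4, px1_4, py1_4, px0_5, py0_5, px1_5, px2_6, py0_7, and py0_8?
center_x_1 = 335
center_y_1 = 260
radius_1 = 75
center_x_2 = 400
center_y_2 = 70
radius_2 = 50
px0_3 = 225
py0_3 = 365
px1_3 = 305
py1_3 = 450
px0_4 = 160
py0_4 = 60
px1_4 = 220
py1_4 = 180
px0_5 = 10
py0_5 = 115
px1_5 = 120
px2_6 = 250
py0_7 = 165
py0_8 = 225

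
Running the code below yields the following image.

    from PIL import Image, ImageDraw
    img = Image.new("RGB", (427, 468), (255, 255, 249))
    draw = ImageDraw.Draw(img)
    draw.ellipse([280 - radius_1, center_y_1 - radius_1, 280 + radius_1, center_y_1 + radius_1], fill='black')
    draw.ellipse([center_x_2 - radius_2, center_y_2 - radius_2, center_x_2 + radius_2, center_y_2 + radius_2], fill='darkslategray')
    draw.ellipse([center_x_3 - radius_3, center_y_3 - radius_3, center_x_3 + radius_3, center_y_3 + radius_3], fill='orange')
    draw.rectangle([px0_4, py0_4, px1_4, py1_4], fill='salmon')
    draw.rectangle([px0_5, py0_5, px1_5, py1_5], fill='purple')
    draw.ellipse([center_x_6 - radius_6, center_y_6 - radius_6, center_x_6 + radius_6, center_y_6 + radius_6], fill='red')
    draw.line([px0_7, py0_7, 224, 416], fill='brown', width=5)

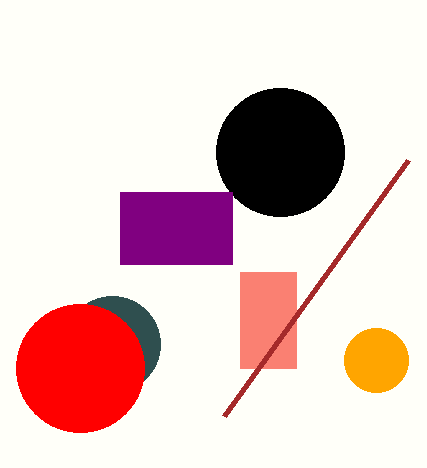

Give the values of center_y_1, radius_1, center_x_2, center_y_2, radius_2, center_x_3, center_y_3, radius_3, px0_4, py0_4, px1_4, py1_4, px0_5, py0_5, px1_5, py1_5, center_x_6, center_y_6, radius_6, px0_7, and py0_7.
center_y_1 = 152
radius_1 = 64
center_x_2 = 112
center_y_2 = 344
radius_2 = 48
center_x_3 = 376
center_y_3 = 360
radius_3 = 32
px0_4 = 240
py0_4 = 272
px1_4 = 296
py1_4 = 368
px0_5 = 120
py0_5 = 192
px1_5 = 232
py1_5 = 264
center_x_6 = 80
center_y_6 = 368
radius_6 = 64
px0_7 = 408
py0_7 = 160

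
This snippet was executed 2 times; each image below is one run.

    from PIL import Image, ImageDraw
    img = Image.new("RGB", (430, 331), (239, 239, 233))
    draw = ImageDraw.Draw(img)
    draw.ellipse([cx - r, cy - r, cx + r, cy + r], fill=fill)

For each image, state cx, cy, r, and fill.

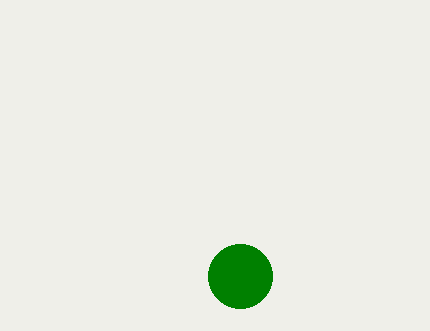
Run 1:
cx = 240
cy = 276
r = 32
fill = 'green'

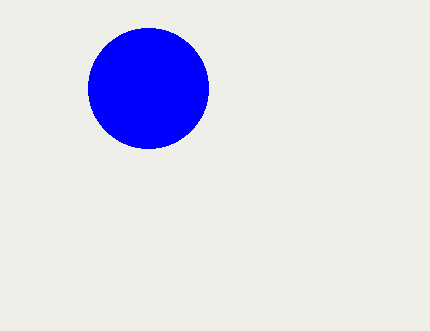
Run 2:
cx = 148, cy = 88, r = 60, fill = 'blue'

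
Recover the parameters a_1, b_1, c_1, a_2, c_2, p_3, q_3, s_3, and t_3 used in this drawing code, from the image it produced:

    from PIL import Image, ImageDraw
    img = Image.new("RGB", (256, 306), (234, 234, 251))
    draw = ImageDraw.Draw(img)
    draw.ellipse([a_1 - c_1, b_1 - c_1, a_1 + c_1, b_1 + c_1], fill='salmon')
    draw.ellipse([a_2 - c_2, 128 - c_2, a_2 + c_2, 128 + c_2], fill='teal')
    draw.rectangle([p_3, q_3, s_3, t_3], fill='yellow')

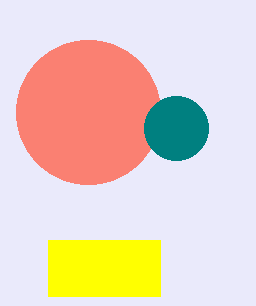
a_1 = 88; b_1 = 112; c_1 = 72; a_2 = 176; c_2 = 32; p_3 = 48; q_3 = 240; s_3 = 160; t_3 = 296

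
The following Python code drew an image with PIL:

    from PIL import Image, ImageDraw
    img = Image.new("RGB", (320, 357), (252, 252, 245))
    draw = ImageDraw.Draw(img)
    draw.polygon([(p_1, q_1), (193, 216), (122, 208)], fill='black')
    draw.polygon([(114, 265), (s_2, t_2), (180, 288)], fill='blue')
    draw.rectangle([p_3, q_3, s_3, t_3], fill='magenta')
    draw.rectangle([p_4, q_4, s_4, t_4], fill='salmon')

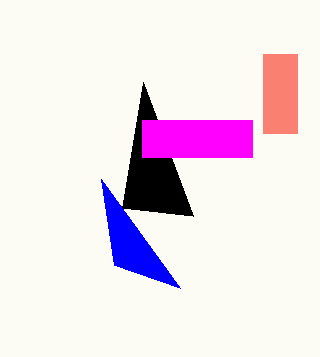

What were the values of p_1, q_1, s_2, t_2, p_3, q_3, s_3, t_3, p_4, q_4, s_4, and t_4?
p_1 = 143; q_1 = 82; s_2 = 101; t_2 = 179; p_3 = 142; q_3 = 120; s_3 = 252; t_3 = 157; p_4 = 263; q_4 = 54; s_4 = 297; t_4 = 133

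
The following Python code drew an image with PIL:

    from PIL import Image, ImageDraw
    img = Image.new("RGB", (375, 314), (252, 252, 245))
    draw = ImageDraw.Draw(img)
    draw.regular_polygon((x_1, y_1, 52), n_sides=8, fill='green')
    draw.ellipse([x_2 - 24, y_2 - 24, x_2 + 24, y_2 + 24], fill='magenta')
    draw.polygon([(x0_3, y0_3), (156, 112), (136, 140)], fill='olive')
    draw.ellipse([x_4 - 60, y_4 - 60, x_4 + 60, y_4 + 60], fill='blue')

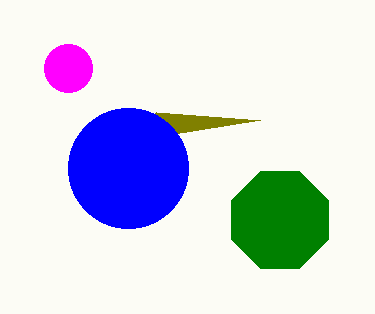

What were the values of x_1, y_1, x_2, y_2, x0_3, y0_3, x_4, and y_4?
x_1 = 280, y_1 = 220, x_2 = 68, y_2 = 68, x0_3 = 260, y0_3 = 120, x_4 = 128, y_4 = 168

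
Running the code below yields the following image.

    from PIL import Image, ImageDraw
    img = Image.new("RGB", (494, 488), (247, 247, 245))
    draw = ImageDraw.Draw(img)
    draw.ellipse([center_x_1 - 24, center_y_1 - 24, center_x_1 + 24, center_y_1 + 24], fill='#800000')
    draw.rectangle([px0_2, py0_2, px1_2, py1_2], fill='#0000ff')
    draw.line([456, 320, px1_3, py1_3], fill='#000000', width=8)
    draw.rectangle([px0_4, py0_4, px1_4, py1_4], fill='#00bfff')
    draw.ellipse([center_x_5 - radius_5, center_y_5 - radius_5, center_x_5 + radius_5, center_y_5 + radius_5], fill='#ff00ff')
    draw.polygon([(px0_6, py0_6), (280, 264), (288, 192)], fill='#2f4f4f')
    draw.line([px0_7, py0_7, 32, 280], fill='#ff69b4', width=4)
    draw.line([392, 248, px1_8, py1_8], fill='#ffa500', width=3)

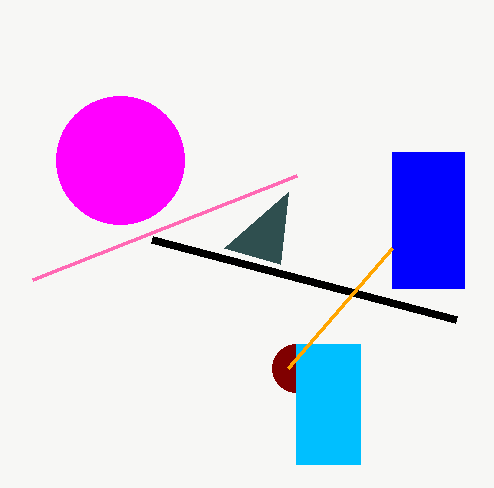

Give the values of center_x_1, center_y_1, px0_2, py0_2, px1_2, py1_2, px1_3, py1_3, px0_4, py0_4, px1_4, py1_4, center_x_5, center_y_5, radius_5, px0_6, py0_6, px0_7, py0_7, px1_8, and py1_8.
center_x_1 = 296, center_y_1 = 368, px0_2 = 392, py0_2 = 152, px1_2 = 464, py1_2 = 288, px1_3 = 152, py1_3 = 240, px0_4 = 296, py0_4 = 344, px1_4 = 360, py1_4 = 464, center_x_5 = 120, center_y_5 = 160, radius_5 = 64, px0_6 = 224, py0_6 = 248, px0_7 = 296, py0_7 = 176, px1_8 = 288, py1_8 = 368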